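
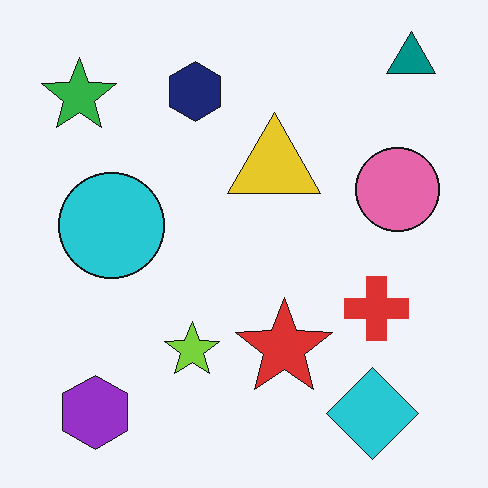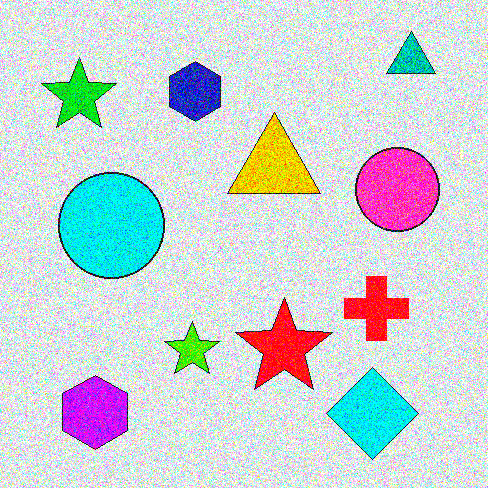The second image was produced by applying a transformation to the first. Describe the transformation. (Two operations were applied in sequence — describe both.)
The image was degraded with heavy additive noise, then made much more vivid (saturation change).

Random speckle covers the whole image, including the flat background. All colors are more vivid — a global saturation change.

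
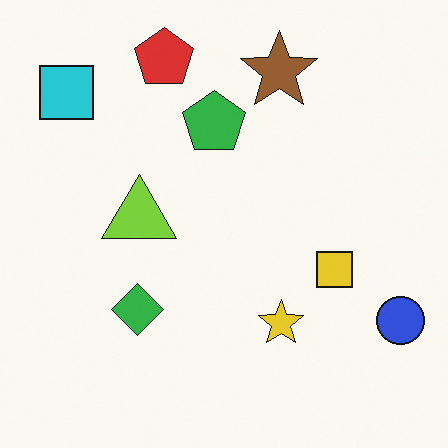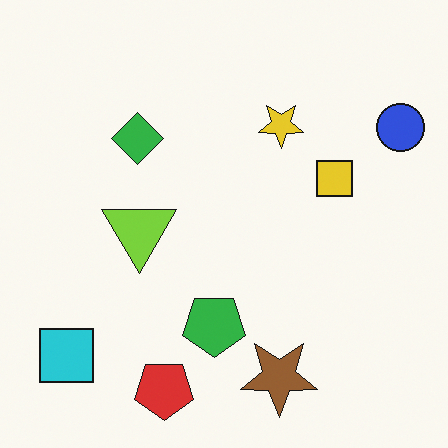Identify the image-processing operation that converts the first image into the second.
Flipped vertically (top ↔ bottom).

The red pentagon is in the top of the first image and the bottom of the second — shapes on opposite sides of the horizontal midline have swapped in a mirror flip.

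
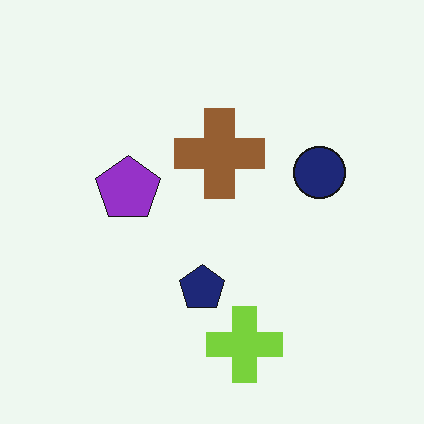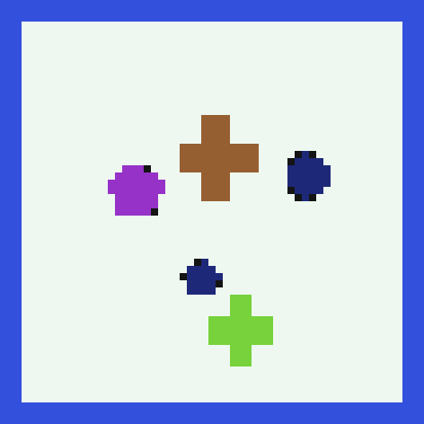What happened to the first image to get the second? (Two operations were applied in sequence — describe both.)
Moderately pixelated, then framed with a blue border.

Shapes are reduced to large square blocks; fine edges and outlines are lost — a downscale-then-upscale (mosaic) effect. A solid blue frame runs around the edge of the second image, with the content slightly shrunk inside it.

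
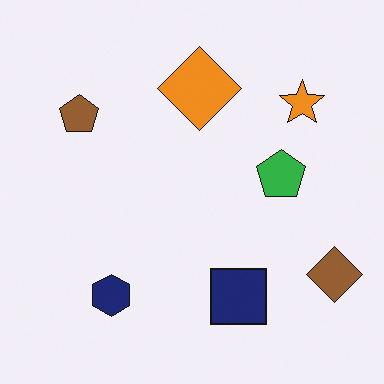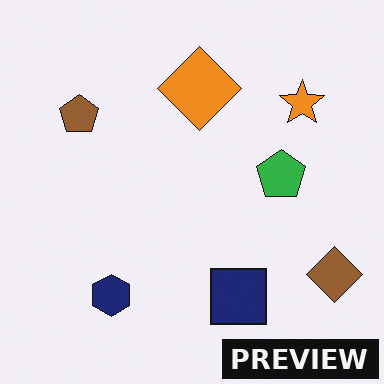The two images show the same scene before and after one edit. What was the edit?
Watermarked with the text "PREVIEW" in the lower-right corner.

A dark label reading "PREVIEW" appears in the lower-right corner.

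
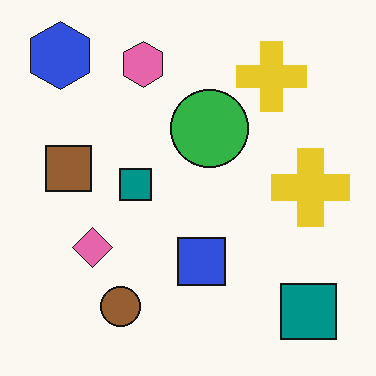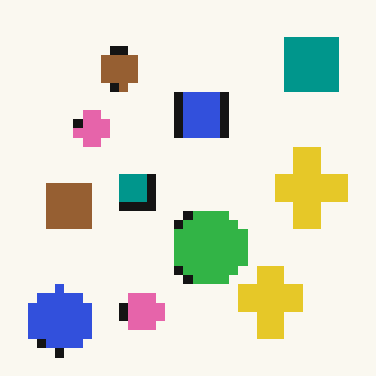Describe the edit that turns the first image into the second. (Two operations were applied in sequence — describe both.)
The image was coarsely pixelated, then flipped vertically (top ↔ bottom).

Shapes are reduced to large square blocks; fine edges and outlines are lost — a downscale-then-upscale (mosaic) effect. The blue hexagon is in the top-left of the first image and the bottom-left of the second — shapes on opposite sides of the horizontal midline have swapped in a mirror flip.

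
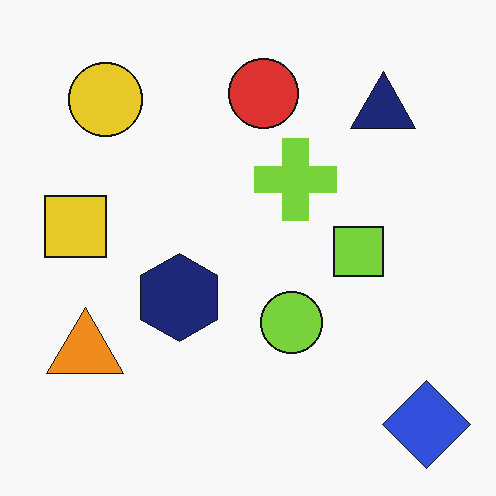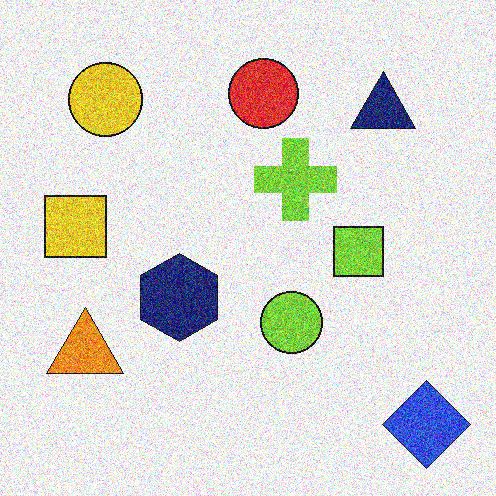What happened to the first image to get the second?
Degraded with a thick layer of grain.

Random speckle covers the whole image, including the flat background.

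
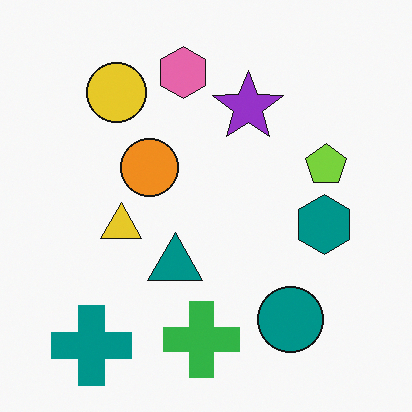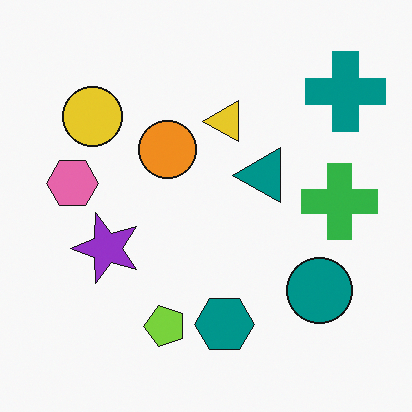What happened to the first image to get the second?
The second image is the first transposed (reflected across the top-left ↔ bottom-right diagonal).

Shapes have swapped their row and column positions — what was in the top-right is now in the bottom-left — a diagonal reflection.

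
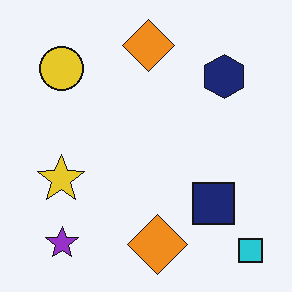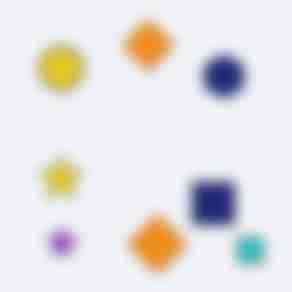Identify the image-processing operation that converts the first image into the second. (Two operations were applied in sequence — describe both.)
The transformation is: heavily blurred, then heavily JPEG-compressed with obvious blocking artifacts.

Shape edges and outlines are uniformly softened across the whole image. Blocky 8×8 compression artifacts appear around shape edges and the flat background shows ringing — characteristic JPEG degradation.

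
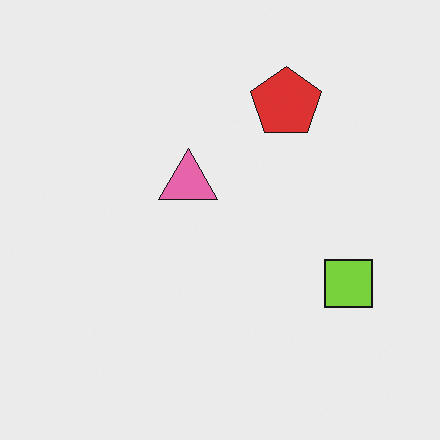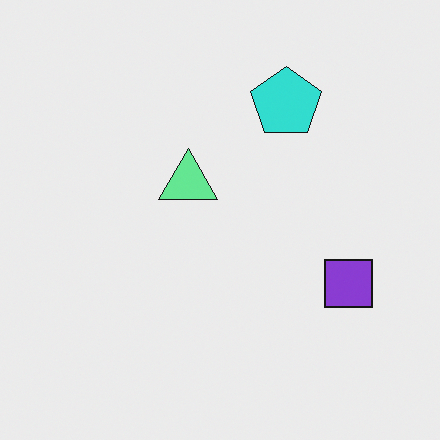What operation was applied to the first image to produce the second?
The transformation is: hue-shifted by a large amount.

Every shape's color has rotated by the same amount around the hue wheel — a uniform hue shift.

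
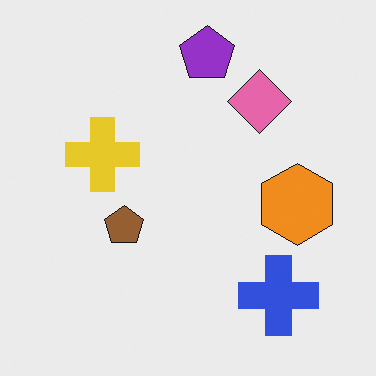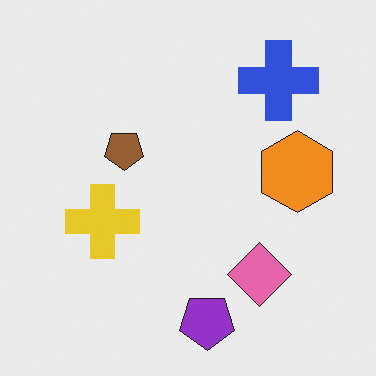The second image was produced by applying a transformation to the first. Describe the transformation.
Flipped vertically (top ↔ bottom).

The purple pentagon is in the top of the first image and the bottom of the second — shapes on opposite sides of the horizontal midline have swapped in a mirror flip.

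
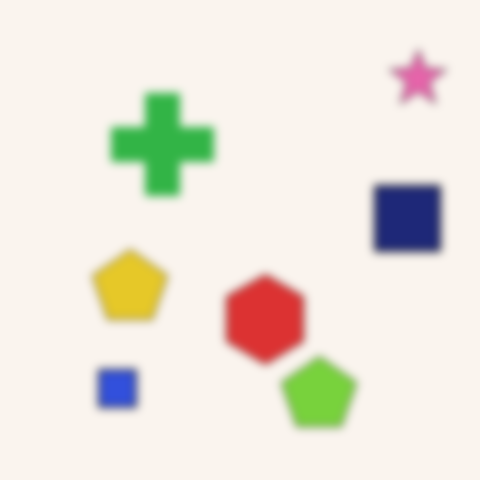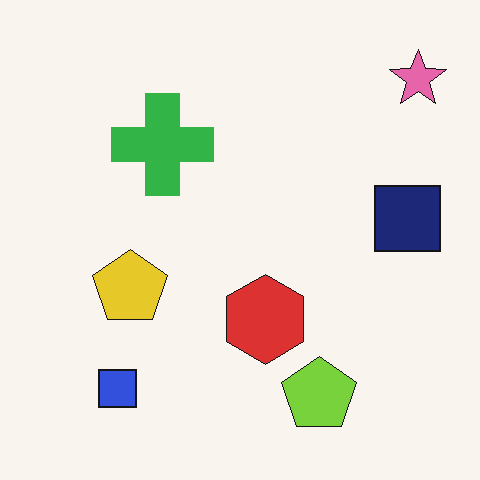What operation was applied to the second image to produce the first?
The first image is the second moderately blurred.

Shape edges and outlines are uniformly softened across the whole image.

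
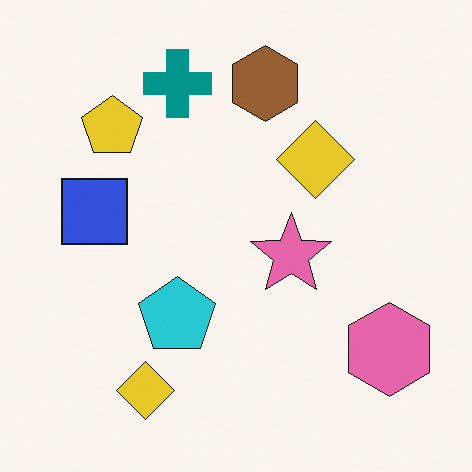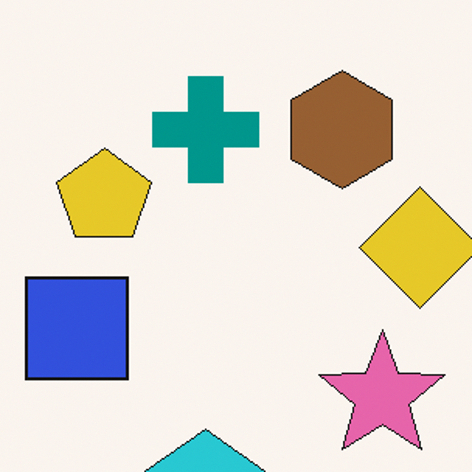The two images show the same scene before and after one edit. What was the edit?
The transformation is: cropped slightly and scaled back up.

The visible shapes are larger and the field of view is narrower; shapes near the original edges may be partly or wholly outside the frame — a crop-and-rescale.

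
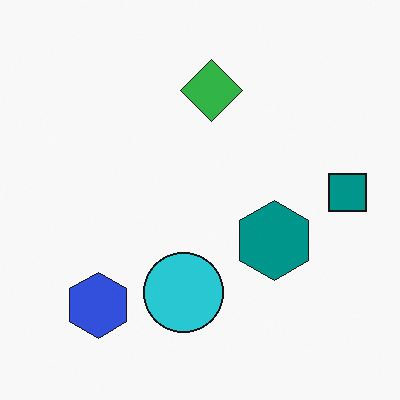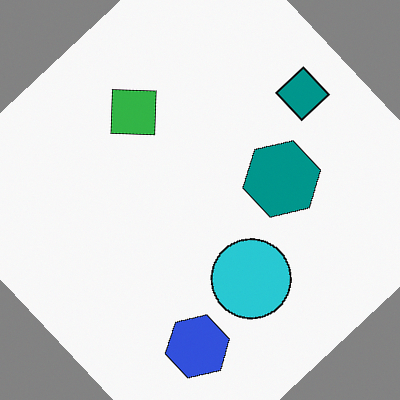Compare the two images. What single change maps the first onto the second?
Rotated counter-clockwise by a large amount — several tens of degrees.

Every shape is tilted by the same angle and the image corners show triangular fill wedges — a whole-image rotation by a non-right angle.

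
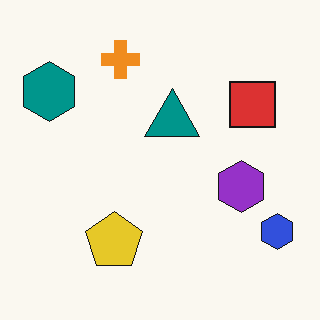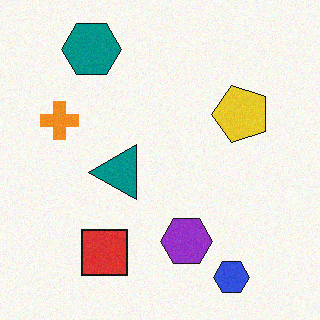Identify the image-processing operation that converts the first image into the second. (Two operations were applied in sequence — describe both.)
Transposed (reflected across the top-left ↔ bottom-right diagonal), then degraded with light additive noise.

Shapes have swapped their row and column positions — what was in the top-right is now in the bottom-left — a diagonal reflection. Random speckle covers the whole image, including the flat background.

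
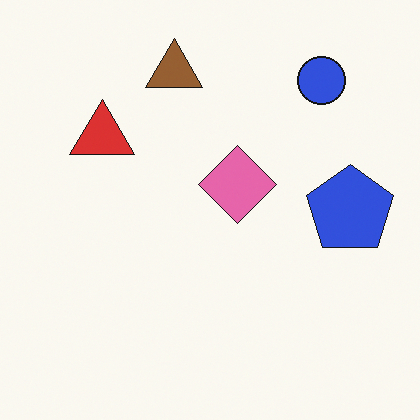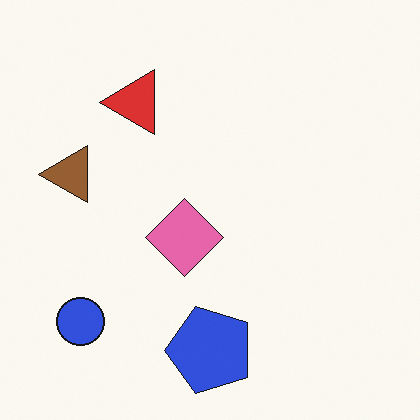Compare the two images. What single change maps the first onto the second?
It was transposed (reflected across the top-left ↔ bottom-right diagonal).

Shapes have swapped their row and column positions — what was in the top-right is now in the bottom-left — a diagonal reflection.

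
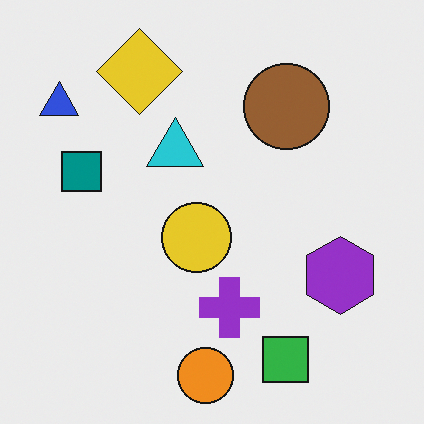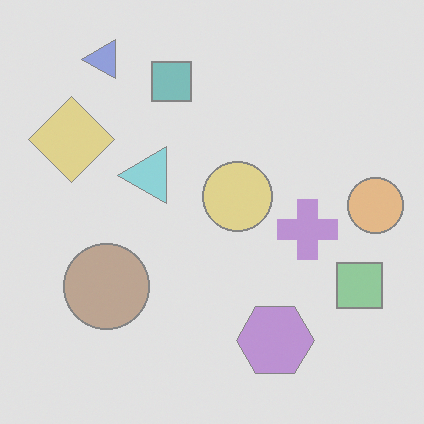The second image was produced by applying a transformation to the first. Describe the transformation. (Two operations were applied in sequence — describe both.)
The second image is the first washed out (contrast reduced), then transposed (reflected across the top-left ↔ bottom-right diagonal).

Tones are pushed toward mid-grey across the whole image — a global contrast change. Shapes have swapped their row and column positions — what was in the top-right is now in the bottom-left — a diagonal reflection.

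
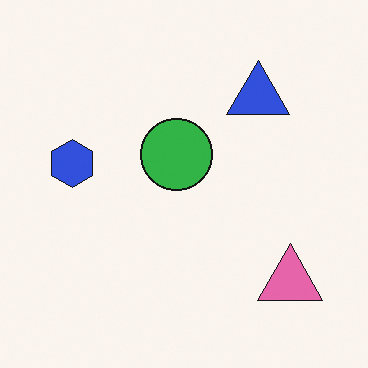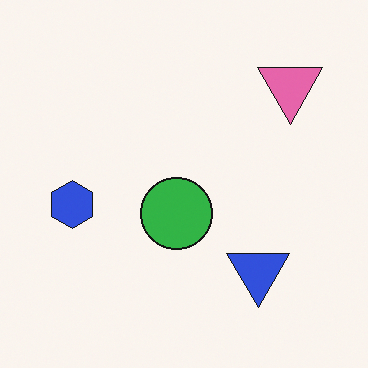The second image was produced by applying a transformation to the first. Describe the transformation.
The image was flipped vertically (top ↔ bottom).

The pink triangle is in the bottom-right of the first image and the top-right of the second — shapes on opposite sides of the horizontal midline have swapped in a mirror flip.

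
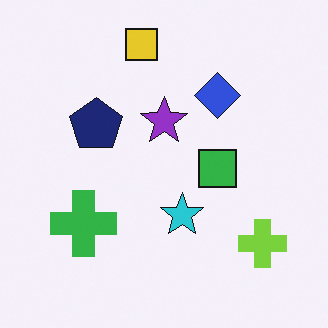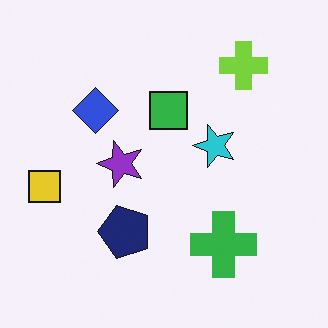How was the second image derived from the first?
It was rotated 90° counter-clockwise.

The lime cross sits in the bottom-right of the first image and the top-right of the second — consistent with a whole-image 90° counter-clockwise rotation.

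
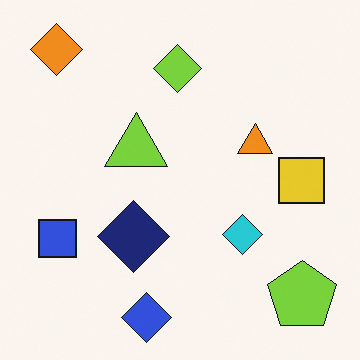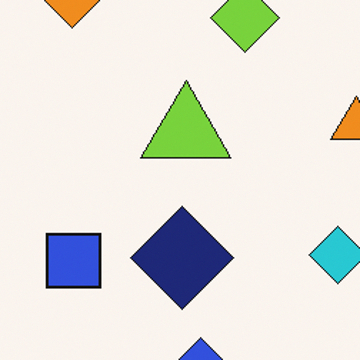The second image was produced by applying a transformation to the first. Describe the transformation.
The second image is the first cropped slightly and scaled back up.

The visible shapes are larger and the field of view is narrower; shapes near the original edges may be partly or wholly outside the frame — a crop-and-rescale.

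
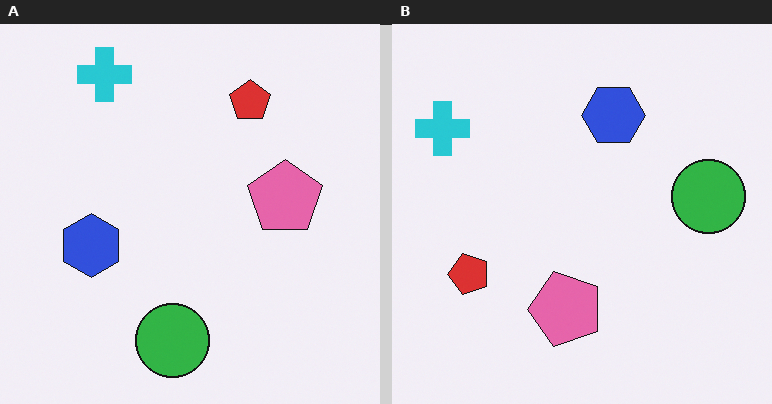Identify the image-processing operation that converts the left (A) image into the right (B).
Transposed (reflected across the top-left ↔ bottom-right diagonal).

Shapes have swapped their row and column positions — what was in the top-right is now in the bottom-left — a diagonal reflection.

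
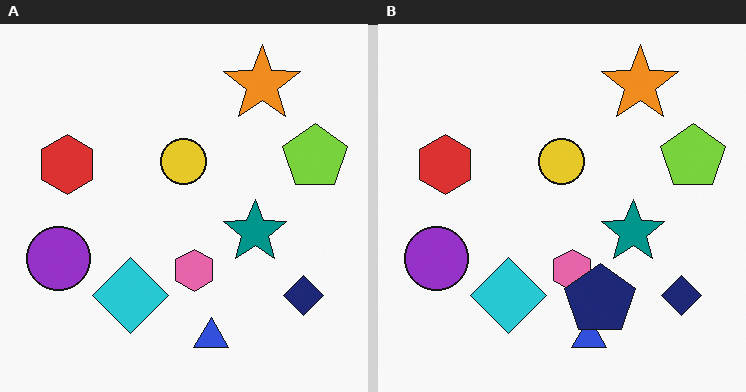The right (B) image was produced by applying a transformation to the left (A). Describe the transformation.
This is the original image overlaid with an additional navy pentagon.

A navy pentagon appears in the right (B) image that is absent from the left (A).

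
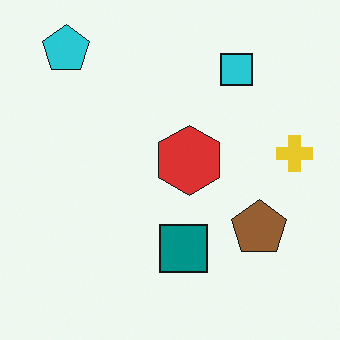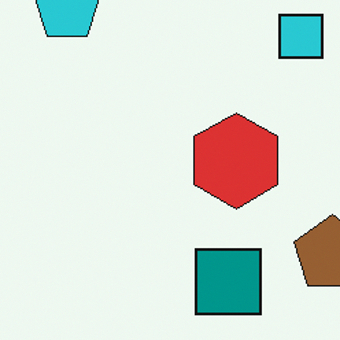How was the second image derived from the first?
It was cropped slightly and scaled back up.

The visible shapes are larger and the field of view is narrower; shapes near the original edges may be partly or wholly outside the frame — a crop-and-rescale.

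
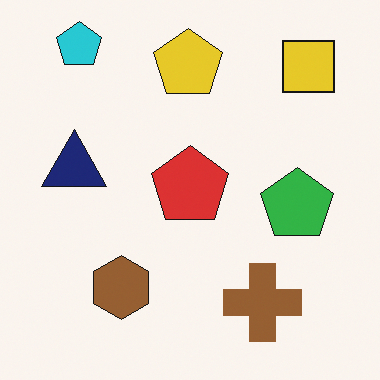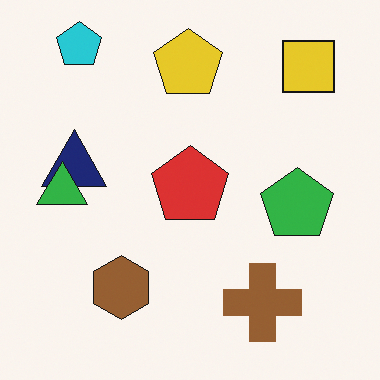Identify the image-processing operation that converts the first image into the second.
The image was overlaid with an additional green triangle.

A green triangle appears in the second image that is absent from the first.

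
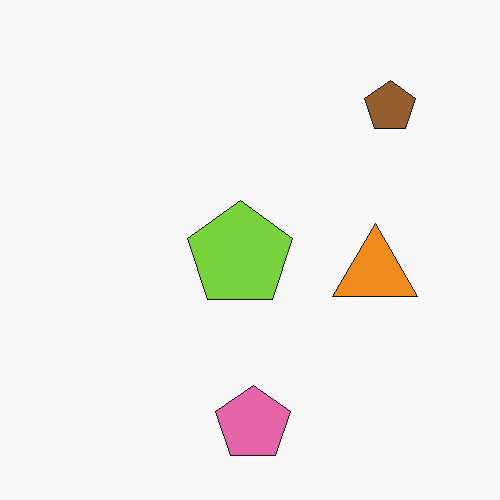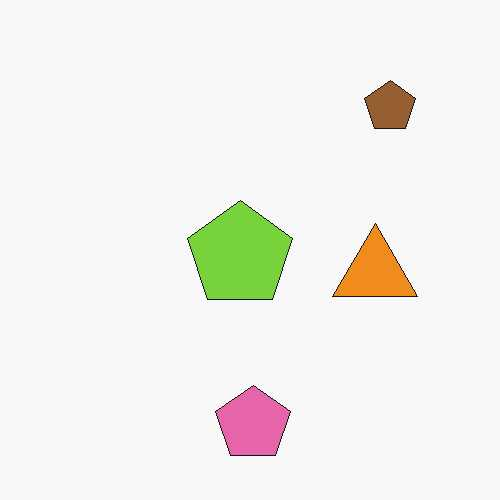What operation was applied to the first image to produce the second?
It was JPEG-compressed with visible artifacts.

Blocky 8×8 compression artifacts appear around shape edges and the flat background shows ringing — characteristic JPEG degradation.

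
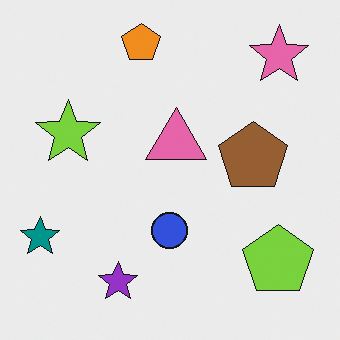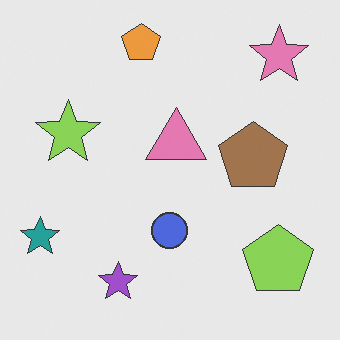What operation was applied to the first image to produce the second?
The image was given slightly reduced contrast.

Tones are pushed toward mid-grey across the whole image — a global contrast change.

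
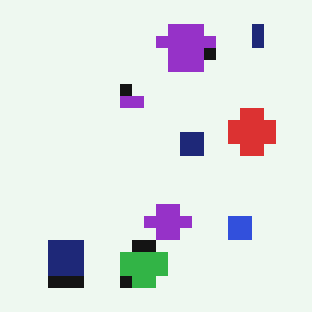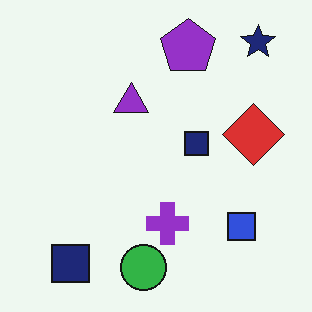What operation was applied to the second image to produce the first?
The transformation is: coarsely pixelated.

Shapes are reduced to large square blocks; fine edges and outlines are lost — a downscale-then-upscale (mosaic) effect.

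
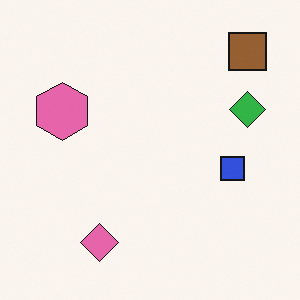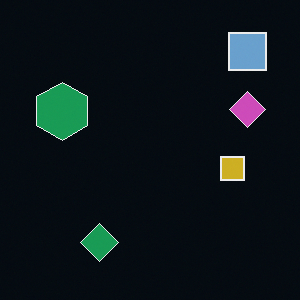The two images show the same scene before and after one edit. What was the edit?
The image was color-inverted (negative).

The light background has become dark and every shape's color is its complement — a photographic negative.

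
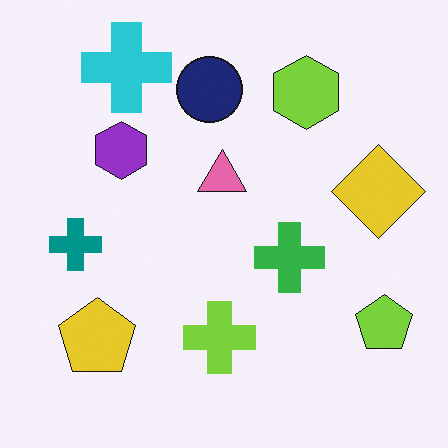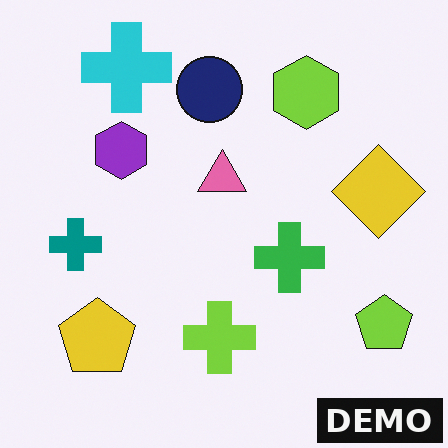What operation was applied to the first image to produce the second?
This is the original image watermarked with the text "DEMO" in the lower-right corner.

A dark label reading "DEMO" appears in the lower-right corner.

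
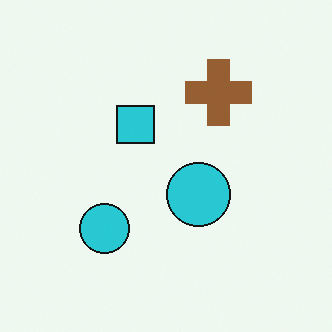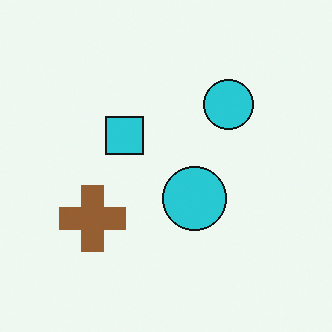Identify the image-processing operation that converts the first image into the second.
Transposed (reflected across the top-left ↔ bottom-right diagonal).

Shapes have swapped their row and column positions — what was in the top-right is now in the bottom-left — a diagonal reflection.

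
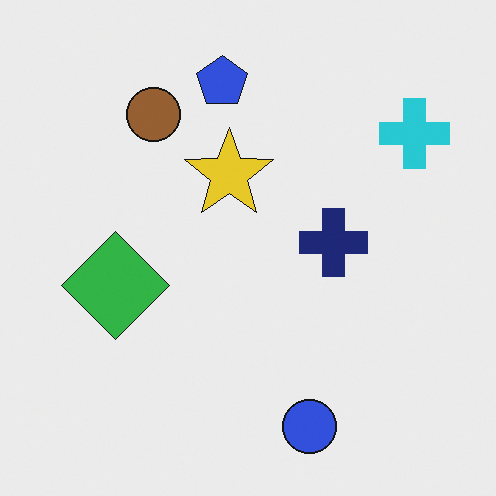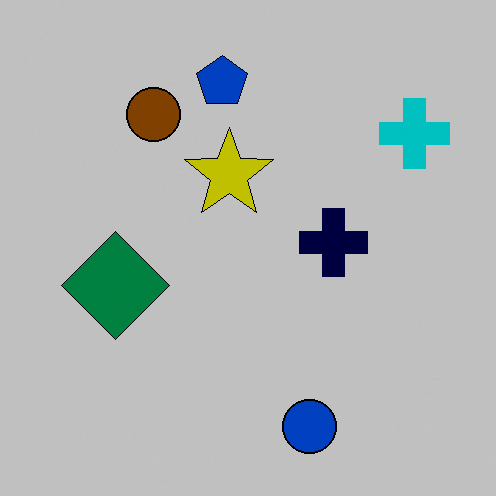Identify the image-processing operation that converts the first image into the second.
The second image is the first aggressively posterized.

Each flat color has snapped to a coarser quantized level — most visibly, the near-white background has dropped to a flat grey.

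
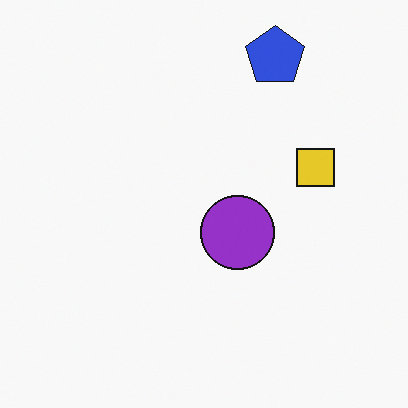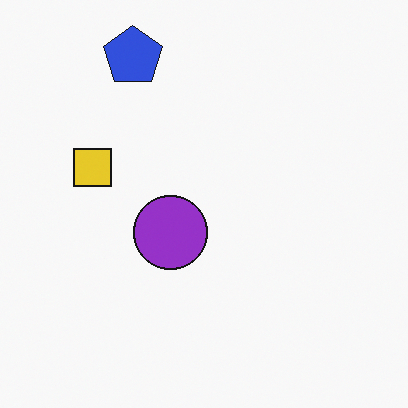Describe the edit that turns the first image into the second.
Flipped horizontally (left ↔ right).

The yellow square is in the right of the first image and the left of the second — shapes on opposite sides of the vertical midline have swapped in a mirror flip.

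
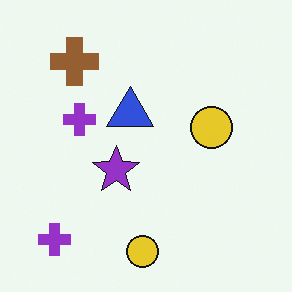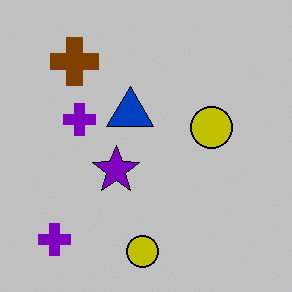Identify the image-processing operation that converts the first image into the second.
The transformation is: aggressively posterized.

Each flat color has snapped to a coarser quantized level — most visibly, the near-white background has dropped to a flat grey.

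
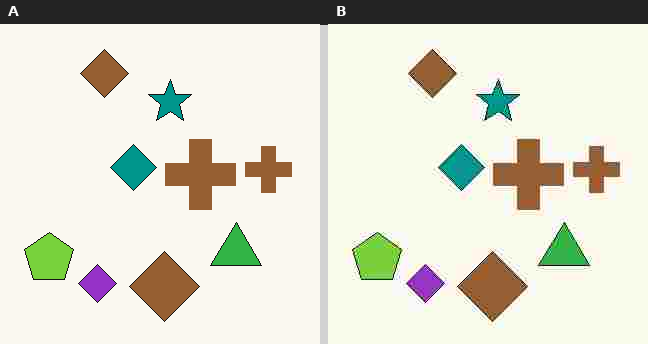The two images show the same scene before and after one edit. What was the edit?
Heavily JPEG-compressed with obvious blocking artifacts.

Blocky 8×8 compression artifacts appear around shape edges and the flat background shows ringing — characteristic JPEG degradation.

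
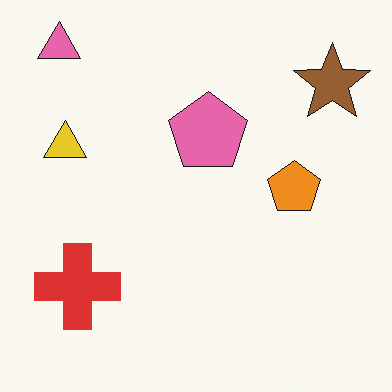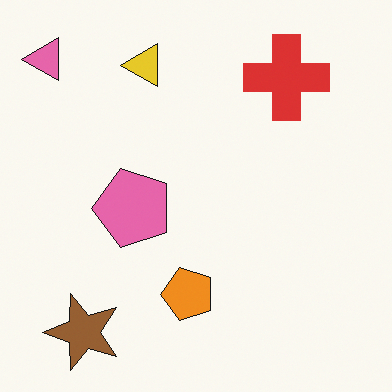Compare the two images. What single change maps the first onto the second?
The second image is the first transposed (reflected across the top-left ↔ bottom-right diagonal).

Shapes have swapped their row and column positions — what was in the top-right is now in the bottom-left — a diagonal reflection.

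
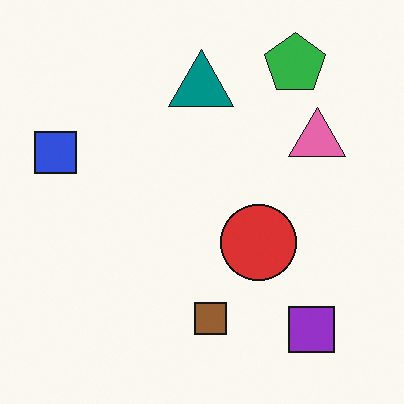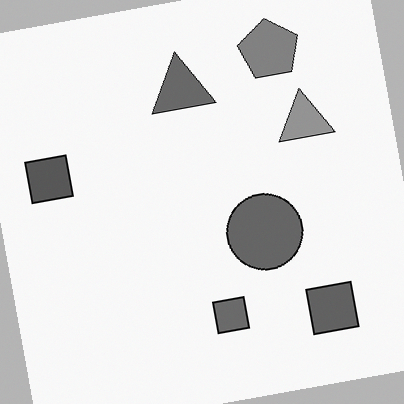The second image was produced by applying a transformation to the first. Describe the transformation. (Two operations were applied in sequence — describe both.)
It was rotated counter-clockwise by a small amount, then converted to grayscale.

Every shape is tilted by the same angle and the image corners show triangular fill wedges — a whole-image rotation by a non-right angle. All color is removed — every shape is now a shade of grey.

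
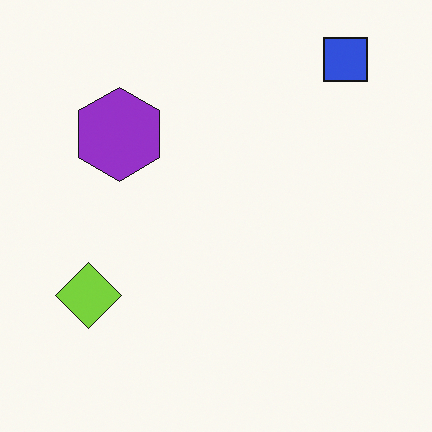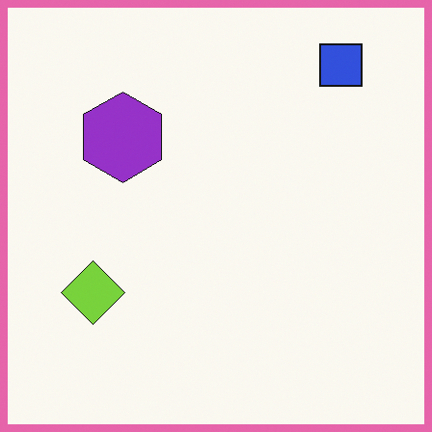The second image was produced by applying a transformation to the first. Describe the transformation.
The transformation is: framed with a pink border.

A solid pink frame runs around the edge of the second image, with the content slightly shrunk inside it.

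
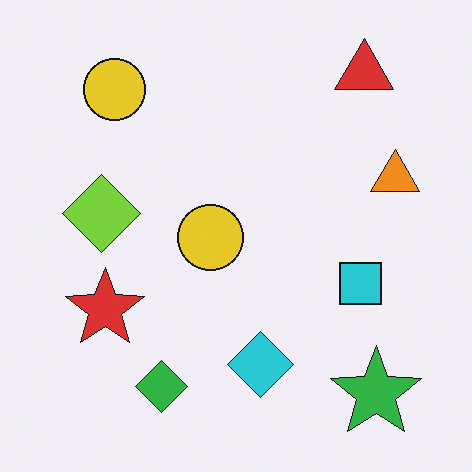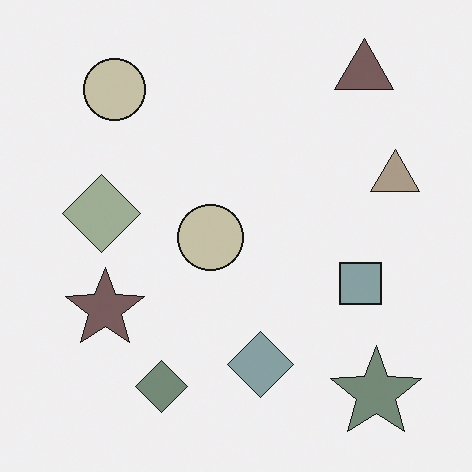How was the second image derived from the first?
Made much more muted (saturation change).

All colors are more muted and greyish — a global saturation change.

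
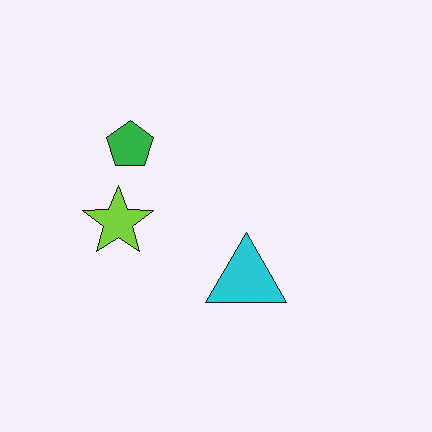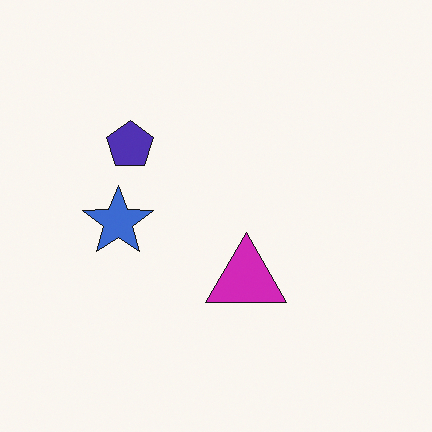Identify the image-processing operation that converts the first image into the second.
Hue-shifted through roughly a third of the color wheel.

Every shape's color has rotated by the same amount around the hue wheel — a uniform hue shift.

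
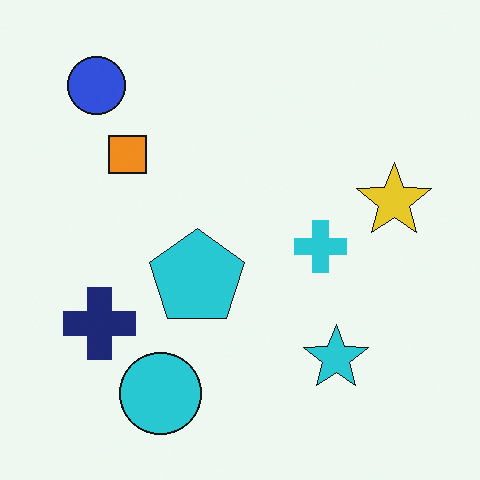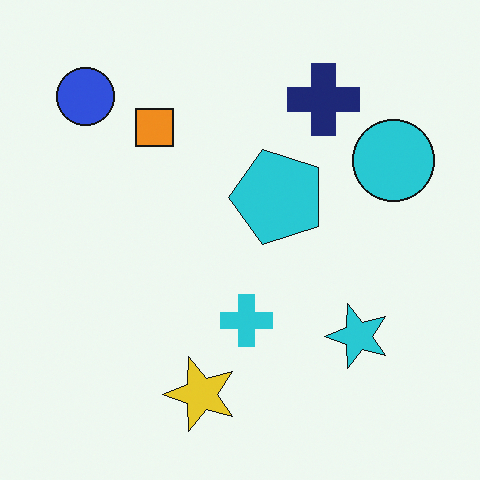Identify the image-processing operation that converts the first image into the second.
The image was transposed (reflected across the top-left ↔ bottom-right diagonal).

Shapes have swapped their row and column positions — what was in the top-right is now in the bottom-left — a diagonal reflection.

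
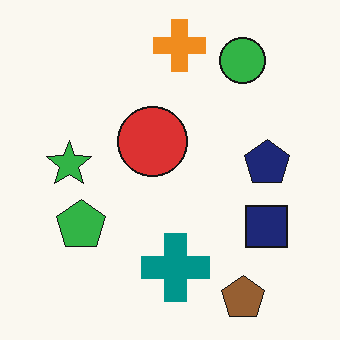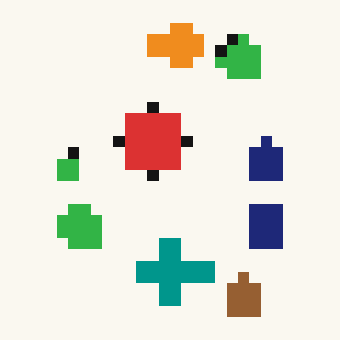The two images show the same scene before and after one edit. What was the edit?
Coarsely pixelated.

Shapes are reduced to large square blocks; fine edges and outlines are lost — a downscale-then-upscale (mosaic) effect.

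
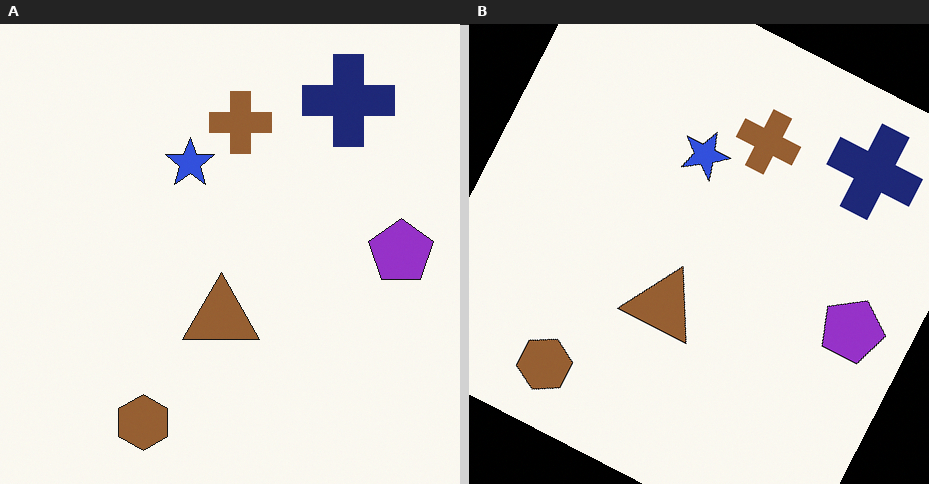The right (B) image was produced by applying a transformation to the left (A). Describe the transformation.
The image was rotated clockwise by a moderate amount.

Every shape is tilted by the same angle and the image corners show triangular fill wedges — a whole-image rotation by a non-right angle.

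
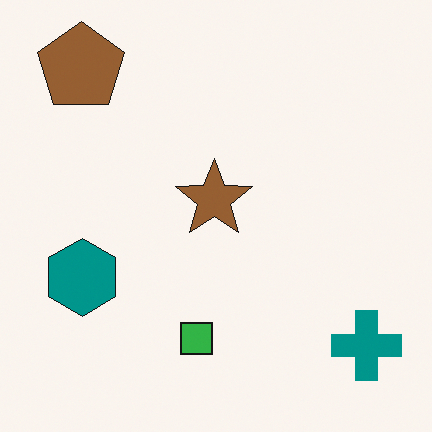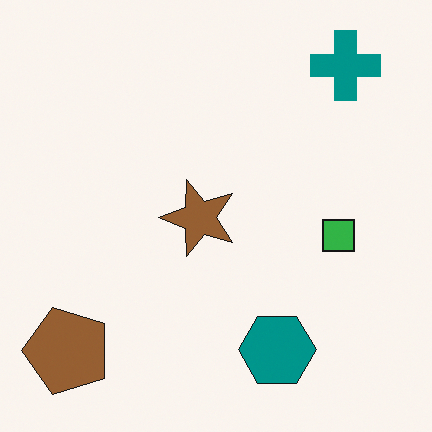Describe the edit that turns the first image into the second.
It was rotated 90° counter-clockwise.

The brown pentagon sits in the top-left of the first image and the bottom-left of the second — consistent with a whole-image 90° counter-clockwise rotation.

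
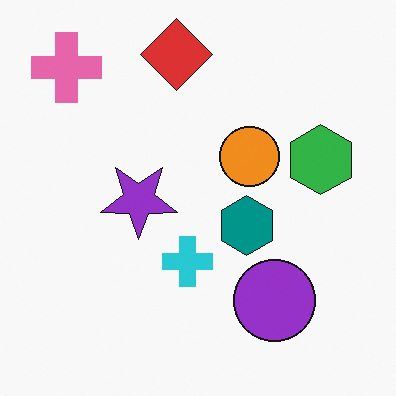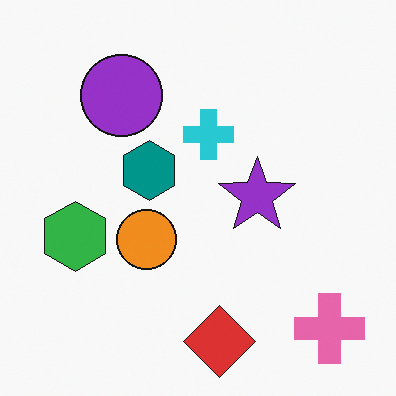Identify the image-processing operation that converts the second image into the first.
The transformation is: rotated 180°.

The pink cross sits in the bottom-right of the second image and the top-left of the first — consistent with a whole-image 180° rotation.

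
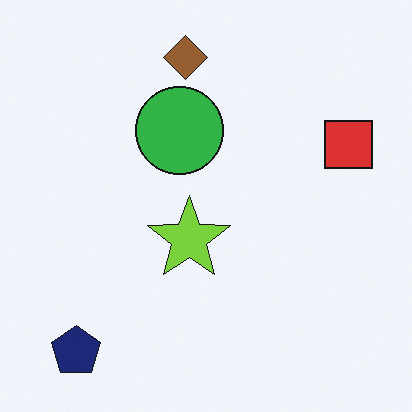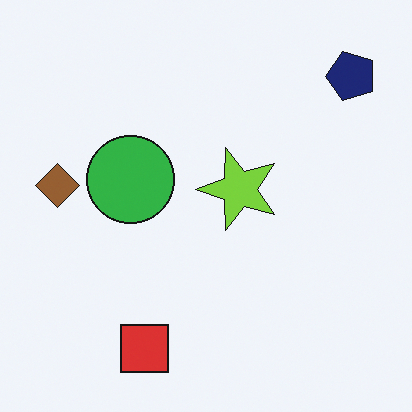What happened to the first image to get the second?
Transposed (reflected across the top-left ↔ bottom-right diagonal).

Shapes have swapped their row and column positions — what was in the top-right is now in the bottom-left — a diagonal reflection.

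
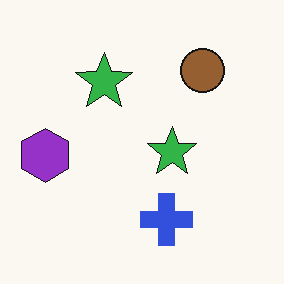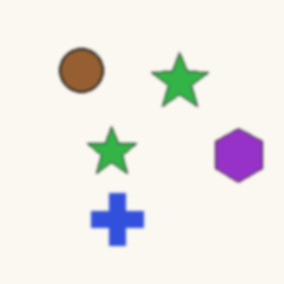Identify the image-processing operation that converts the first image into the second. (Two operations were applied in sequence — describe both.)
The second image is the first given a subtle gaussian blur, then flipped horizontally (left ↔ right).

Shape edges and outlines are uniformly softened across the whole image. The purple hexagon is in the left of the first image and the right of the second — shapes on opposite sides of the vertical midline have swapped in a mirror flip.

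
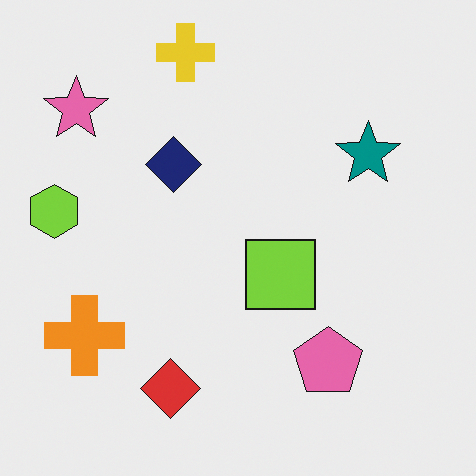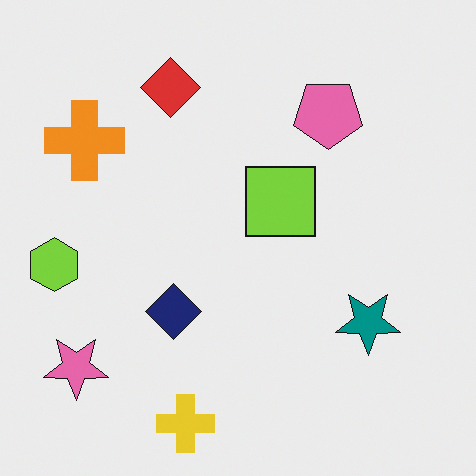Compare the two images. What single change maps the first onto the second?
Flipped vertically (top ↔ bottom).

The yellow cross is in the top of the first image and the bottom of the second — shapes on opposite sides of the horizontal midline have swapped in a mirror flip.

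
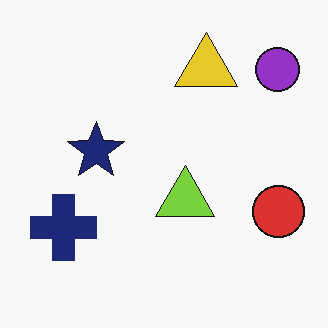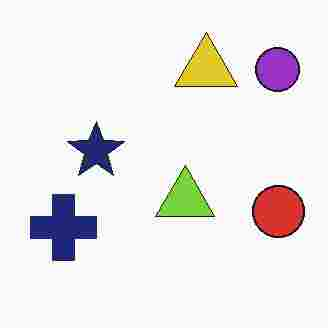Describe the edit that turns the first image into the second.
It was degraded with heavy JPEG compression.

Blocky 8×8 compression artifacts appear around shape edges and the flat background shows ringing — characteristic JPEG degradation.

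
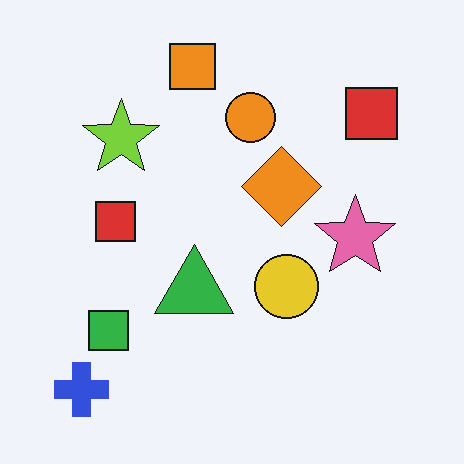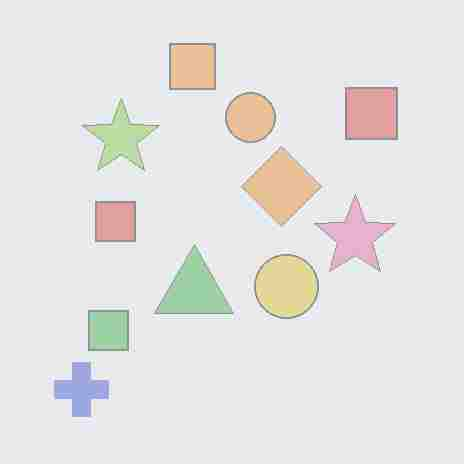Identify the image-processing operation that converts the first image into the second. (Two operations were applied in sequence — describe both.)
The image was given much lower contrast, then heavily JPEG-compressed with obvious blocking artifacts.

Tones are pushed toward mid-grey across the whole image — a global contrast change. Blocky 8×8 compression artifacts appear around shape edges and the flat background shows ringing — characteristic JPEG degradation.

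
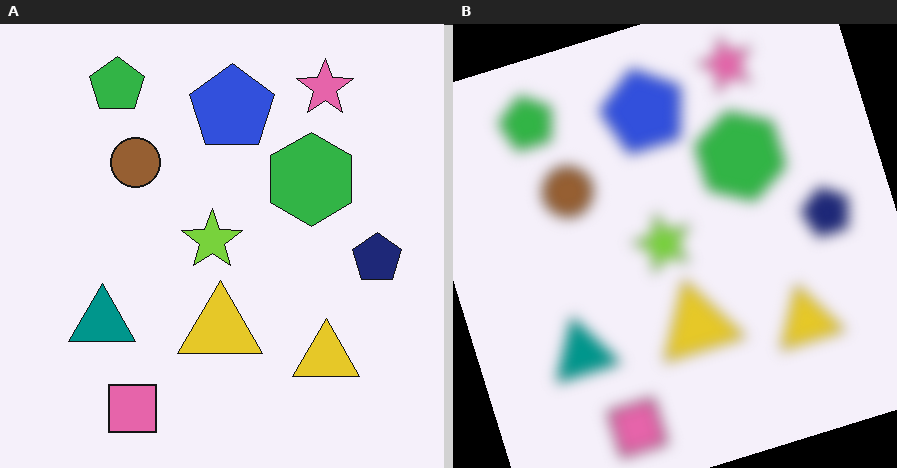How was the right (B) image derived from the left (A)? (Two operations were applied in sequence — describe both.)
The image was heavily blurred, then rotated counter-clockwise by a clearly visible amount.

Shape edges and outlines are uniformly softened across the whole image. Every shape is tilted by the same angle and the image corners show triangular fill wedges — a whole-image rotation by a non-right angle.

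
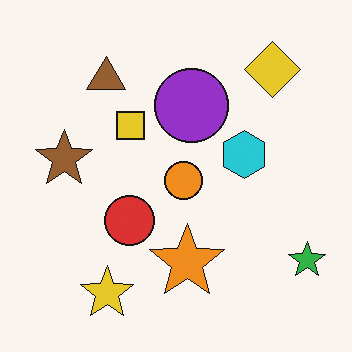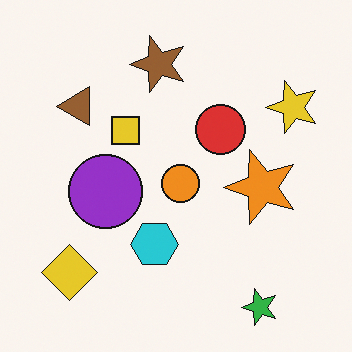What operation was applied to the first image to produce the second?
The transformation is: transposed (reflected across the top-left ↔ bottom-right diagonal).

Shapes have swapped their row and column positions — what was in the top-right is now in the bottom-left — a diagonal reflection.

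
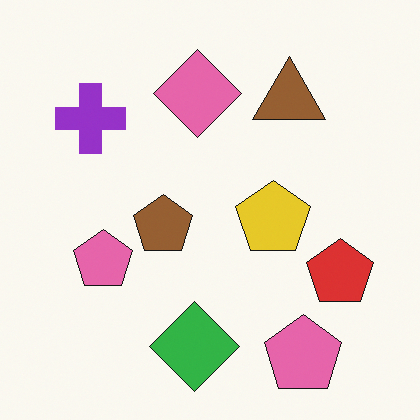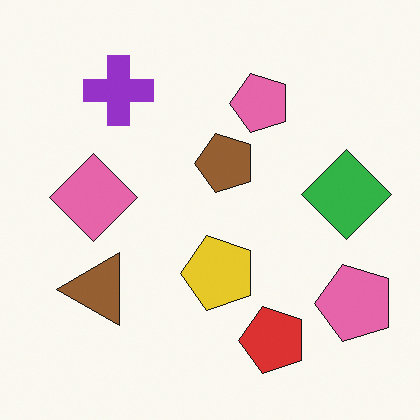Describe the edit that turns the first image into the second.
This is the original image transposed (reflected across the top-left ↔ bottom-right diagonal).

Shapes have swapped their row and column positions — what was in the top-right is now in the bottom-left — a diagonal reflection.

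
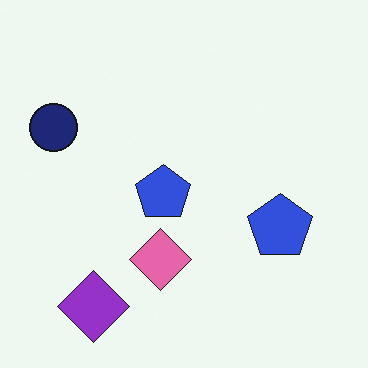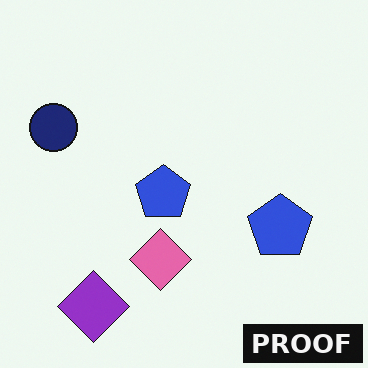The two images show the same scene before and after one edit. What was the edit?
The transformation is: watermarked with the text "PROOF" in the lower-right corner.

A dark label reading "PROOF" appears in the lower-right corner.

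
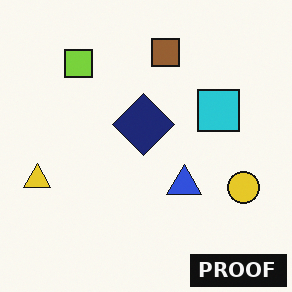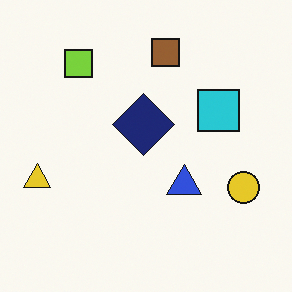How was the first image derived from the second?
The image was watermarked with the text "PROOF" in the lower-right corner.

A dark label reading "PROOF" appears in the lower-right corner.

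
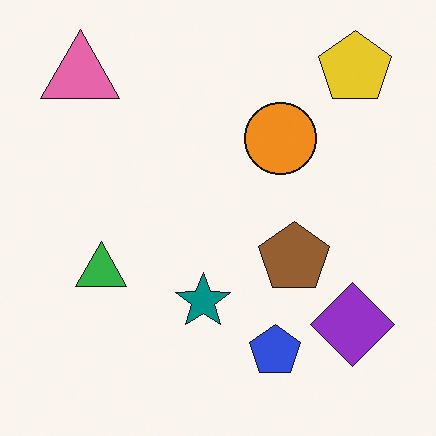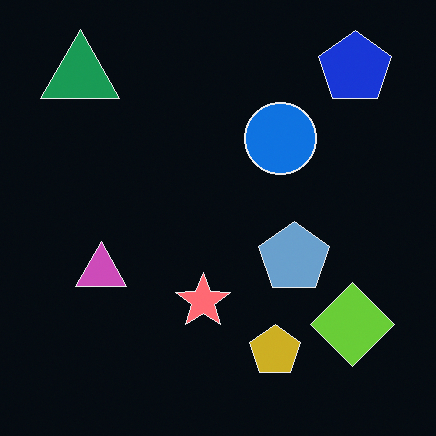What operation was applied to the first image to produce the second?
The image was color-inverted (negative).

The light background has become dark and every shape's color is its complement — a photographic negative.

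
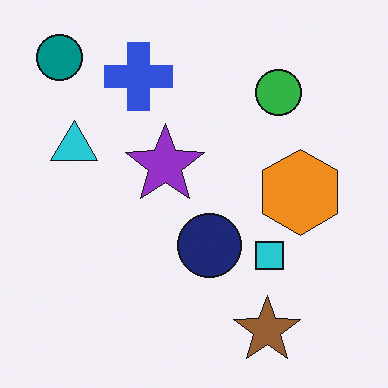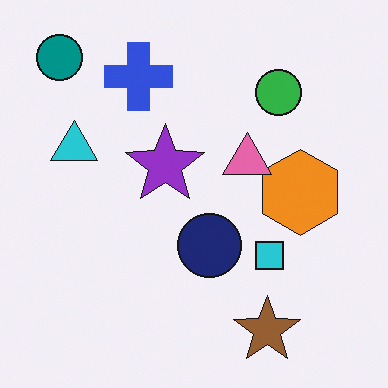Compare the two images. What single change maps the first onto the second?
The image was overlaid with an additional pink triangle.

A pink triangle appears in the second image that is absent from the first.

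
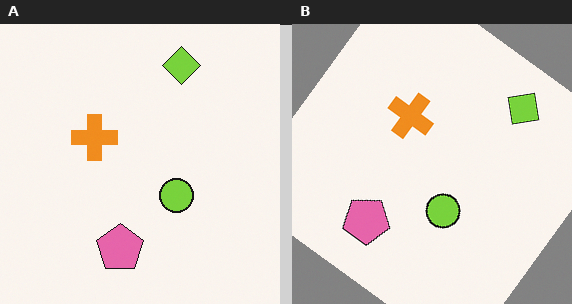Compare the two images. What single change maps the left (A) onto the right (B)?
Rotated clockwise by a large amount — several tens of degrees.

Every shape is tilted by the same angle and the image corners show triangular fill wedges — a whole-image rotation by a non-right angle.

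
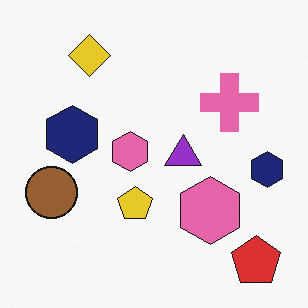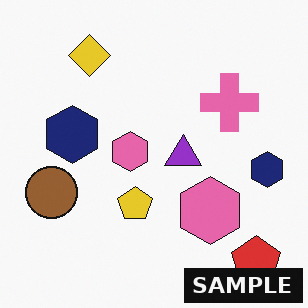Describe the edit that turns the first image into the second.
This is the original image watermarked with the text "SAMPLE" in the lower-right corner.

A dark label reading "SAMPLE" appears in the lower-right corner.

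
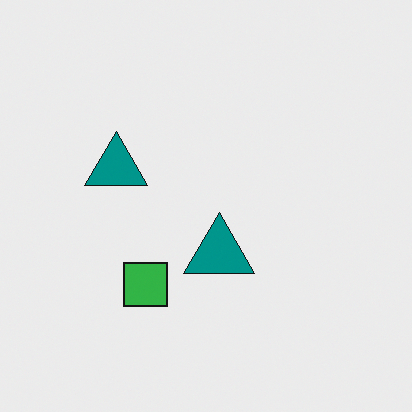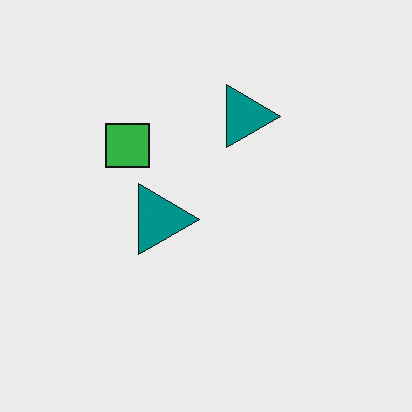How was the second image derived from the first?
The transformation is: rotated 90° clockwise.

The green square sits in the bottom of the first image and the left of the second — consistent with a whole-image 90° clockwise rotation.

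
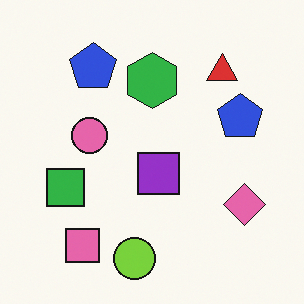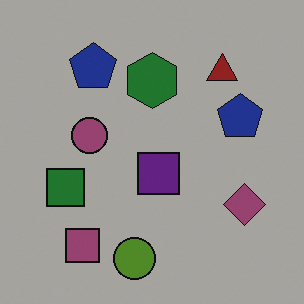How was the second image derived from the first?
The image was noticeably darkened.

Every pixel — background and shapes alike — is uniformly darkened.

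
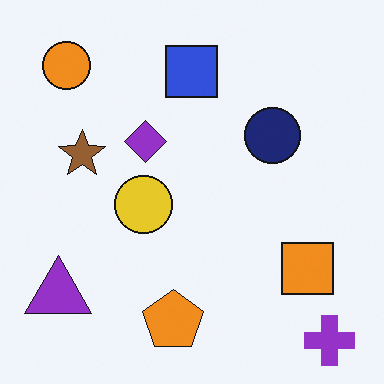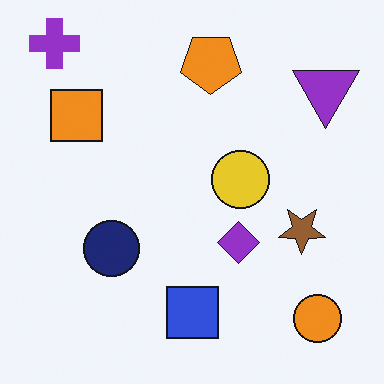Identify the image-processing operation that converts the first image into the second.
It was rotated 180°.

The purple cross sits in the bottom-right of the first image and the top-left of the second — consistent with a whole-image 180° rotation.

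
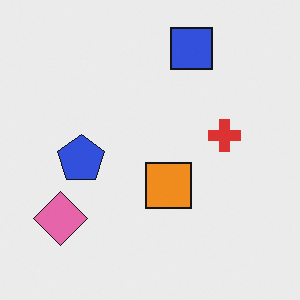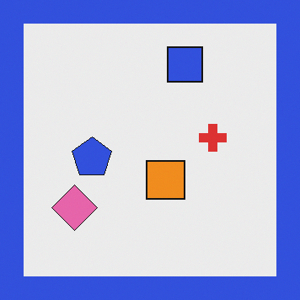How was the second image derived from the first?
The image was framed with a blue border.

A solid blue frame runs around the edge of the second image, with the content slightly shrunk inside it.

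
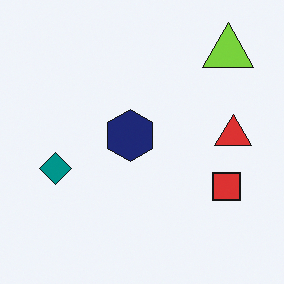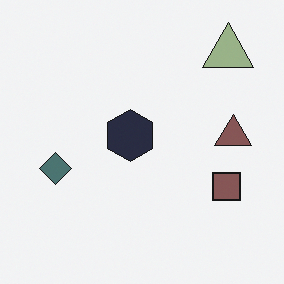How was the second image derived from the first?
The second image is the first made much more muted (saturation change).

All colors are more muted and greyish — a global saturation change.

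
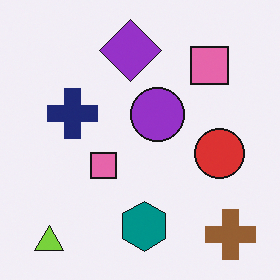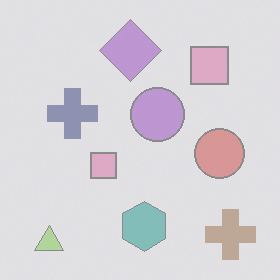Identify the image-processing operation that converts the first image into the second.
This is the original image given much lower contrast.

Tones are pushed toward mid-grey across the whole image — a global contrast change.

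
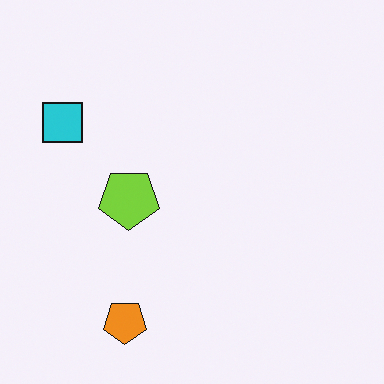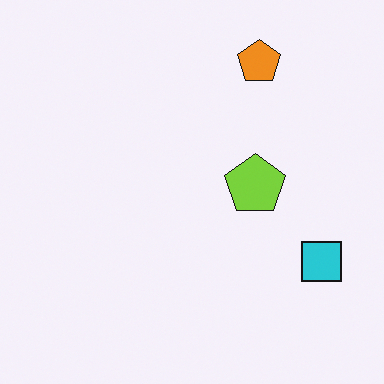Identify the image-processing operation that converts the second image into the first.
Rotated 180°.

The cyan square sits in the bottom-right of the second image and the top-left of the first — consistent with a whole-image 180° rotation.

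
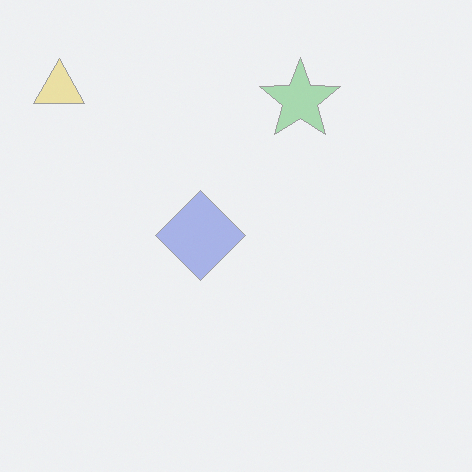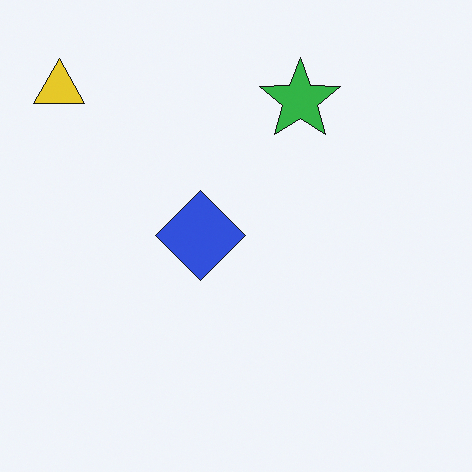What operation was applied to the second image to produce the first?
The first image is the second given much lower contrast.

Tones are pushed toward mid-grey across the whole image — a global contrast change.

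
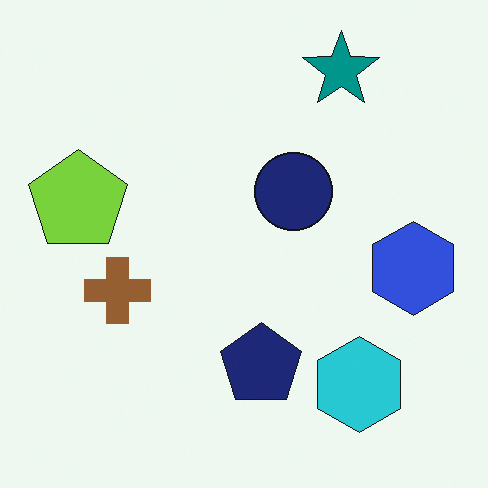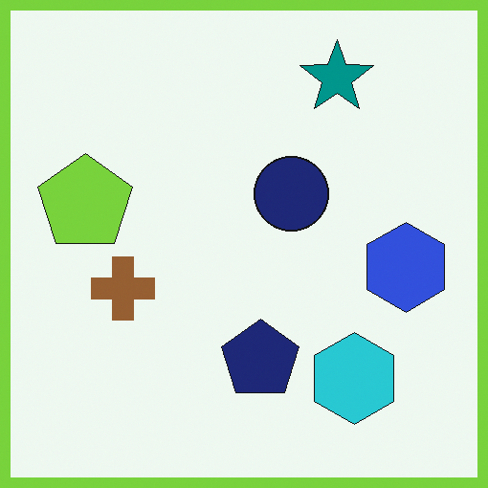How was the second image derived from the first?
It was framed with a lime border.

A solid lime frame runs around the edge of the second image, with the content slightly shrunk inside it.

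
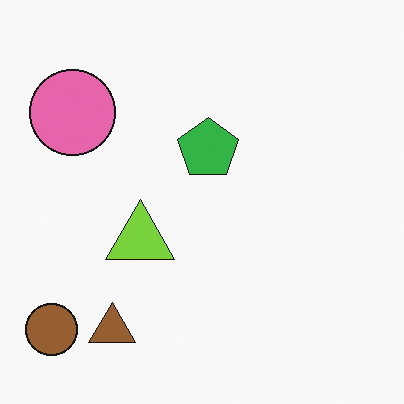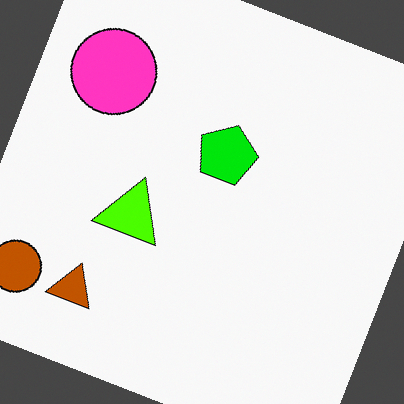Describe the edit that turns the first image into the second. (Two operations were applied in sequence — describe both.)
This is the original image heavily oversaturated, then rotated clockwise by a moderate amount.

All colors are more vivid — a global saturation change. Every shape is tilted by the same angle and the image corners show triangular fill wedges — a whole-image rotation by a non-right angle.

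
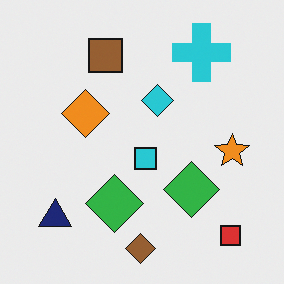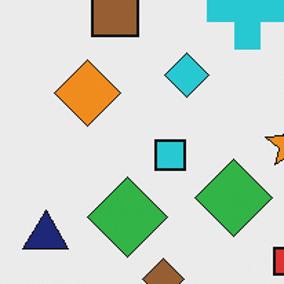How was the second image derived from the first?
Cropped slightly and scaled back up.

The visible shapes are larger and the field of view is narrower; shapes near the original edges may be partly or wholly outside the frame — a crop-and-rescale.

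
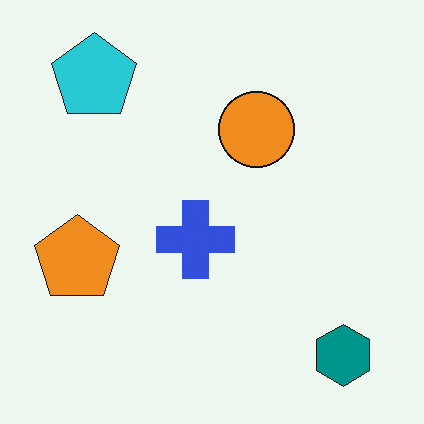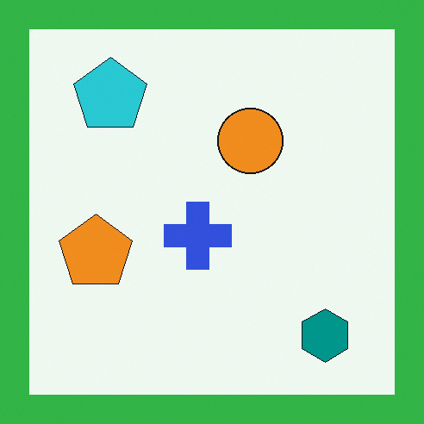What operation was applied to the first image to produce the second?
The transformation is: framed with a green border.

A solid green frame runs around the edge of the second image, with the content slightly shrunk inside it.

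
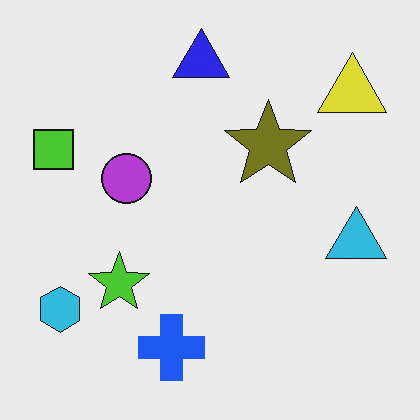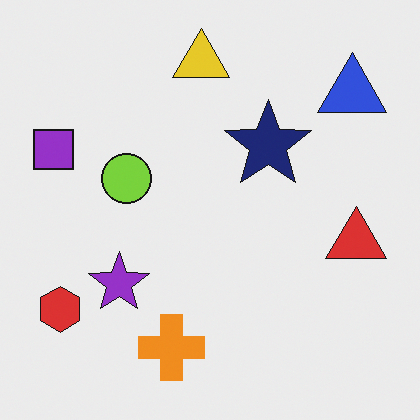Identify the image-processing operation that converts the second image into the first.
The image was hue-shifted through roughly half the color wheel.

Every shape's color has rotated by the same amount around the hue wheel — a uniform hue shift.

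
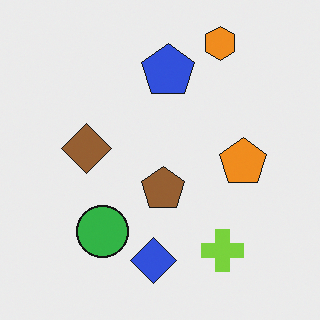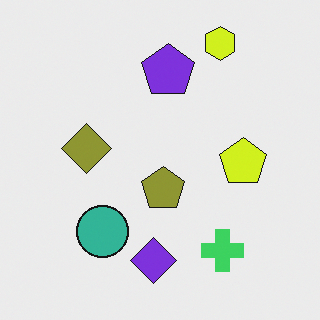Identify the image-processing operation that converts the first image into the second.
The second image is the first hue-shifted slightly.

Every shape's color has rotated by the same amount around the hue wheel — a uniform hue shift.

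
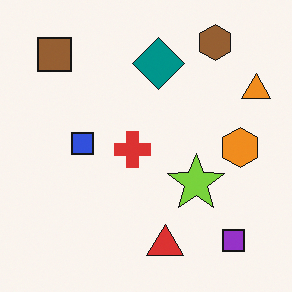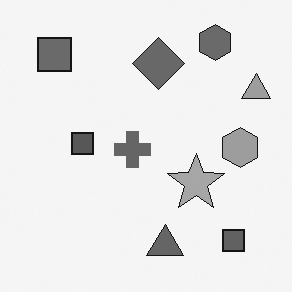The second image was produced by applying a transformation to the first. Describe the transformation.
This is the original image converted to grayscale.

All color is removed — every shape is now a shade of grey.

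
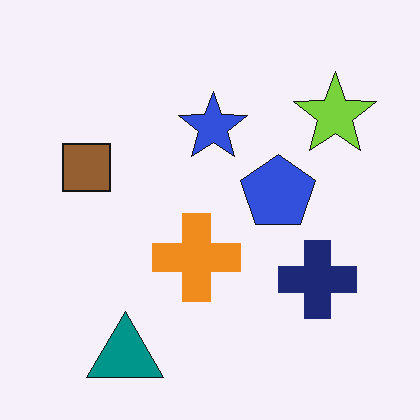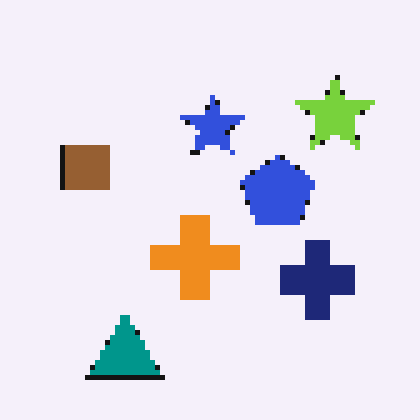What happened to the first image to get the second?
The image was mildly pixelated.

Shapes are reduced to large square blocks; fine edges and outlines are lost — a downscale-then-upscale (mosaic) effect.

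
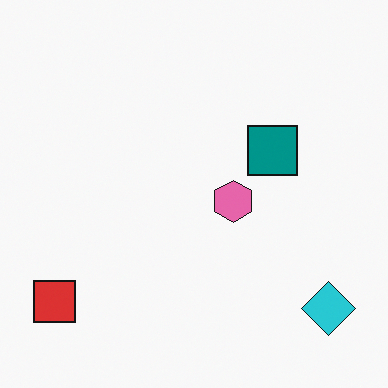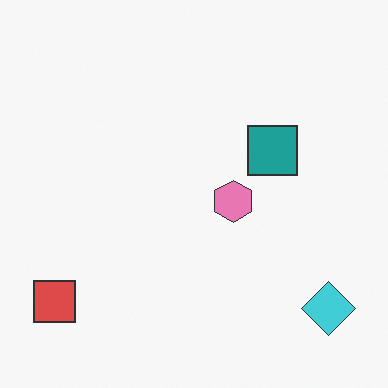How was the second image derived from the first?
Given slightly reduced contrast.

Tones are pushed toward mid-grey across the whole image — a global contrast change.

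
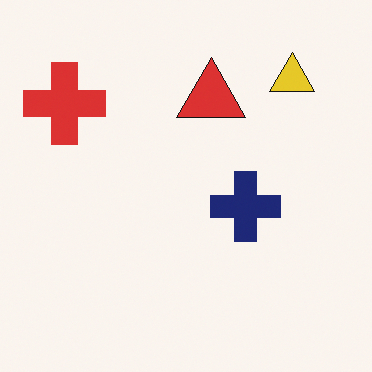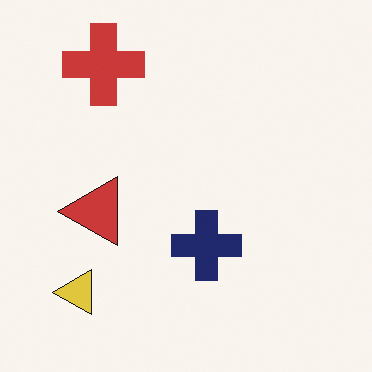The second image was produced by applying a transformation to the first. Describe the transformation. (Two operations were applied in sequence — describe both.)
This is the original image slightly desaturated, then transposed (reflected across the top-left ↔ bottom-right diagonal).

All colors are more muted and greyish — a global saturation change. Shapes have swapped their row and column positions — what was in the top-right is now in the bottom-left — a diagonal reflection.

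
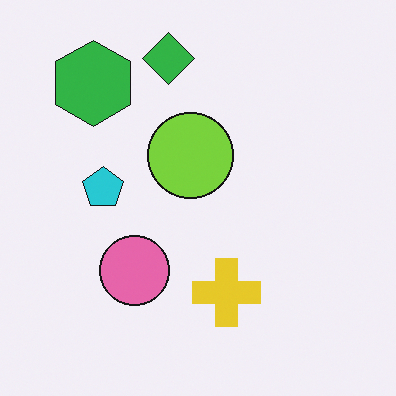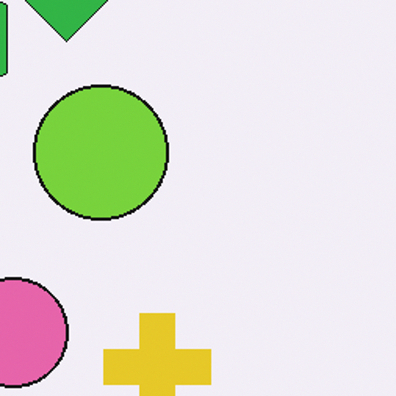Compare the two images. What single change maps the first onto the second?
It was cropped to a modestly smaller region and rescaled.

The visible shapes are larger and the field of view is narrower; shapes near the original edges may be partly or wholly outside the frame — a crop-and-rescale.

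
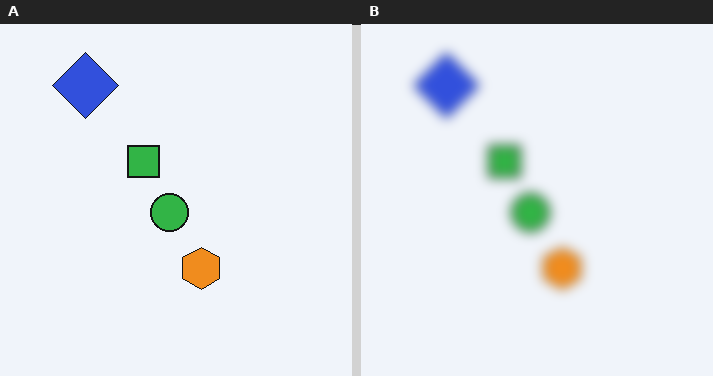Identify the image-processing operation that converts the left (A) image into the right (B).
This is the original image strongly gaussian-blurred.

Shape edges and outlines are uniformly softened across the whole image.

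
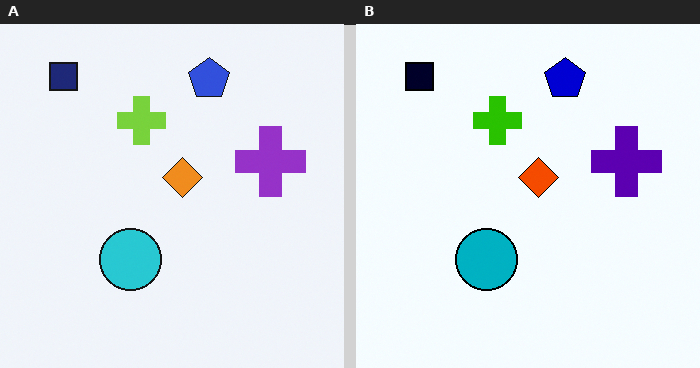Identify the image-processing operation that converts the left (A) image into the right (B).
The transformation is: boosted in contrast.

Tones are pushed away from mid-grey across the whole image — a global contrast change.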